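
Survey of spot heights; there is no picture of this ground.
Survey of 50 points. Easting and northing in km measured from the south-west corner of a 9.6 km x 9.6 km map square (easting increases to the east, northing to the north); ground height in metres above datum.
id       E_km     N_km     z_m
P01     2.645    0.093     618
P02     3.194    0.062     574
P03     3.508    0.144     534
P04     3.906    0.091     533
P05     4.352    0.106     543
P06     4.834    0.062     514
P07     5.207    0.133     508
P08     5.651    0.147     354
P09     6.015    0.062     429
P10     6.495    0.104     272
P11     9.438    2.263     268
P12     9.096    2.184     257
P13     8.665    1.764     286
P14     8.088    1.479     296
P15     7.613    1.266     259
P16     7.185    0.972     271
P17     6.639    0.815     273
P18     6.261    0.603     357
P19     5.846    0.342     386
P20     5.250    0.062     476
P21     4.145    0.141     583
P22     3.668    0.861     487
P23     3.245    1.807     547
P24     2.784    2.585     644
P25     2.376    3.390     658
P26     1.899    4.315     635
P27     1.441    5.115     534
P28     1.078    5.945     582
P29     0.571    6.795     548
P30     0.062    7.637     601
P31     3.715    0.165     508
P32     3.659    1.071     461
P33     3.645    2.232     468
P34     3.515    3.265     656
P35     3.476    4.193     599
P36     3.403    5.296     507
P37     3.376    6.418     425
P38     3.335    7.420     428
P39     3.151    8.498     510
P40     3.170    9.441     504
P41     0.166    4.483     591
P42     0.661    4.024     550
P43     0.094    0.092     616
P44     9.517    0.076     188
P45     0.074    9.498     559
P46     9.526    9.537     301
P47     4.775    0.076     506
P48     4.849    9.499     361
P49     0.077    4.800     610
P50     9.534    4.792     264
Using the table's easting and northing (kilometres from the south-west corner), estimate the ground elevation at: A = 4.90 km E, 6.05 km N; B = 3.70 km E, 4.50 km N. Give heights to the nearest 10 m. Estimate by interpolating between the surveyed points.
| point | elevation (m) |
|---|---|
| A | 380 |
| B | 490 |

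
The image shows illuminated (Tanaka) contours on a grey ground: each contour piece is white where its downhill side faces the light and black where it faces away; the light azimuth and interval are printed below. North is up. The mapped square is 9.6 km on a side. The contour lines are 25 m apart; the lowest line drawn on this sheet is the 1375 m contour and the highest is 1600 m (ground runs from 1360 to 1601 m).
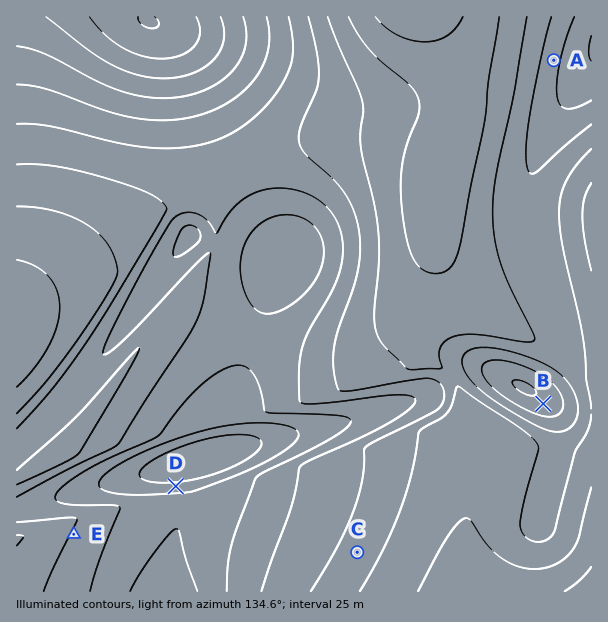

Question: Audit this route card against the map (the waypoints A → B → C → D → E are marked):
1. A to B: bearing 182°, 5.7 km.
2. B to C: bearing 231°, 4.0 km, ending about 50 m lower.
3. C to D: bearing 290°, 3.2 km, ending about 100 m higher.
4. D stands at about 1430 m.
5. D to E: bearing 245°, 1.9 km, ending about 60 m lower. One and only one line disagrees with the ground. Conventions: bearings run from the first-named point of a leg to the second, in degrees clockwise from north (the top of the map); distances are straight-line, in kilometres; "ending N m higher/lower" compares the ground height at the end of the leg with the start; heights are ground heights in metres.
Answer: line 4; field height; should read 1540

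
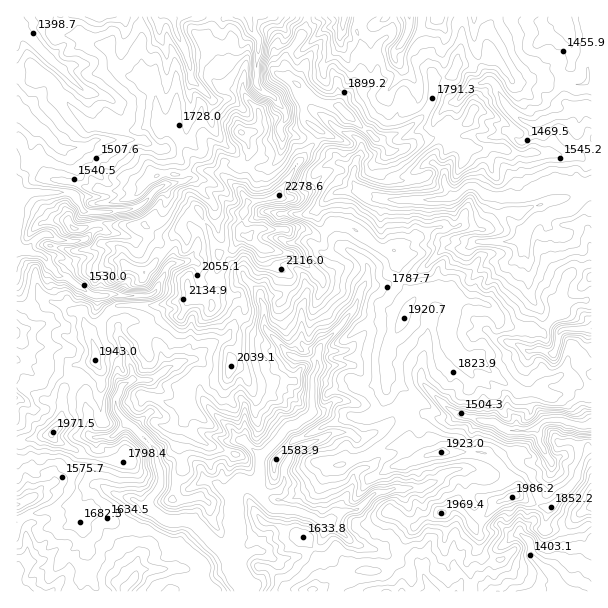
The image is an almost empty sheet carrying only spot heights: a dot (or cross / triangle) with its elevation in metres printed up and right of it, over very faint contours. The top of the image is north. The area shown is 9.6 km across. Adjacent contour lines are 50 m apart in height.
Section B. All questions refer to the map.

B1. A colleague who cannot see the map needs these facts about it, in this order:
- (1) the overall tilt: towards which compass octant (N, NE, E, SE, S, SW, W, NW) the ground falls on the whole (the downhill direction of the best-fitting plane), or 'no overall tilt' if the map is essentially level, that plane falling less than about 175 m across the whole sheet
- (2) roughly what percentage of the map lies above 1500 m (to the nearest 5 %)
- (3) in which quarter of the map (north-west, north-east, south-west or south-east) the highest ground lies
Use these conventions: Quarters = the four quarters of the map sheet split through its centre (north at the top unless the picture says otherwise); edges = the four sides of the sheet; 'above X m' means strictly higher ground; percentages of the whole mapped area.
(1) There is no overall tilt: the best-fitting plane is nearly level.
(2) Roughly 80 % of the ground is higher than 1500 m.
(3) The highest point lies in the north-west quarter of the map.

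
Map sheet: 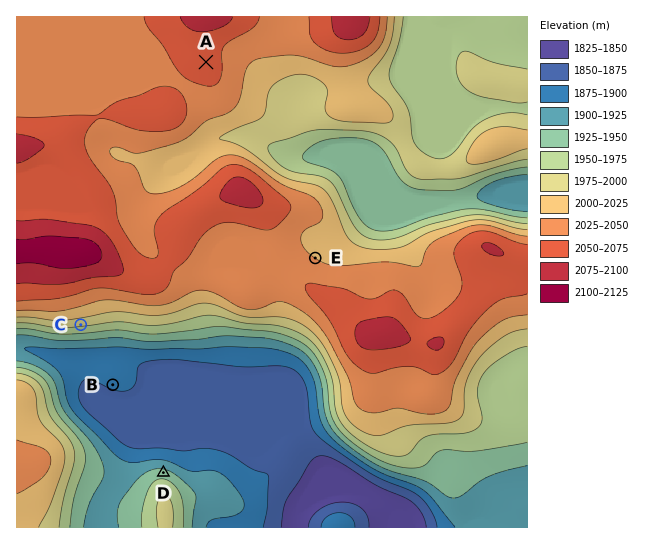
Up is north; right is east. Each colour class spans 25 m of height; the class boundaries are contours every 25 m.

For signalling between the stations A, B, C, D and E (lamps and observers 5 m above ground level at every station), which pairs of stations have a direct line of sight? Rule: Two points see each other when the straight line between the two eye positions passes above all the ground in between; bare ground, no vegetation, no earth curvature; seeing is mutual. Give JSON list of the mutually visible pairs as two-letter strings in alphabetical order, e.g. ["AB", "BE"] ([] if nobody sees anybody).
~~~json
["BC", "BD", "CD"]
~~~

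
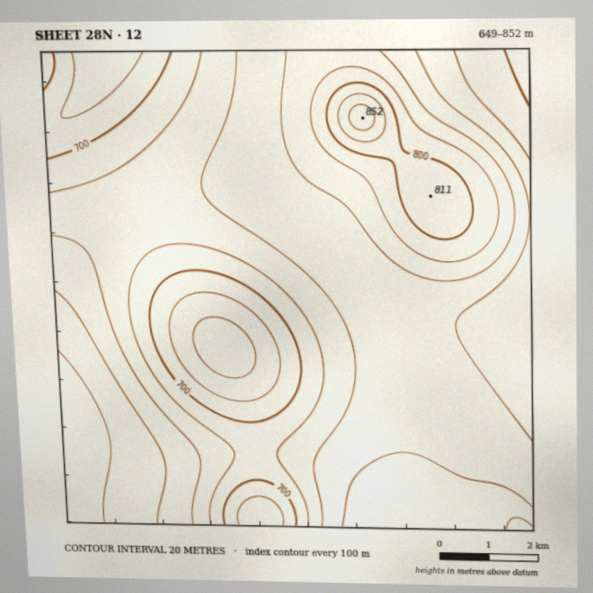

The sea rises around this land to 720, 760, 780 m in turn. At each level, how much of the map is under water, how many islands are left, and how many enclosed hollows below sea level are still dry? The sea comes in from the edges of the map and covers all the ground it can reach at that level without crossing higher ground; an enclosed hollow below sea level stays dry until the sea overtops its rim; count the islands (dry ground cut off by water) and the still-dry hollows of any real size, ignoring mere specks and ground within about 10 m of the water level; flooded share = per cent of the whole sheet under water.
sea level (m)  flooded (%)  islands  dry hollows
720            24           0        0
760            74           0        0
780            89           1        0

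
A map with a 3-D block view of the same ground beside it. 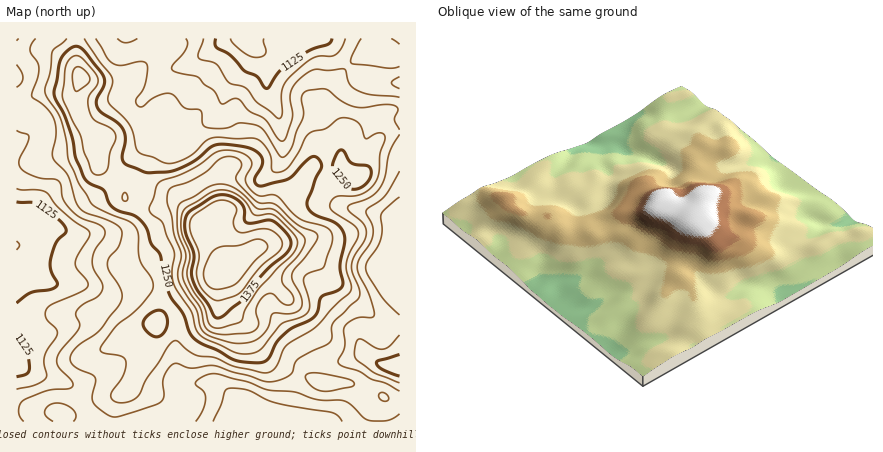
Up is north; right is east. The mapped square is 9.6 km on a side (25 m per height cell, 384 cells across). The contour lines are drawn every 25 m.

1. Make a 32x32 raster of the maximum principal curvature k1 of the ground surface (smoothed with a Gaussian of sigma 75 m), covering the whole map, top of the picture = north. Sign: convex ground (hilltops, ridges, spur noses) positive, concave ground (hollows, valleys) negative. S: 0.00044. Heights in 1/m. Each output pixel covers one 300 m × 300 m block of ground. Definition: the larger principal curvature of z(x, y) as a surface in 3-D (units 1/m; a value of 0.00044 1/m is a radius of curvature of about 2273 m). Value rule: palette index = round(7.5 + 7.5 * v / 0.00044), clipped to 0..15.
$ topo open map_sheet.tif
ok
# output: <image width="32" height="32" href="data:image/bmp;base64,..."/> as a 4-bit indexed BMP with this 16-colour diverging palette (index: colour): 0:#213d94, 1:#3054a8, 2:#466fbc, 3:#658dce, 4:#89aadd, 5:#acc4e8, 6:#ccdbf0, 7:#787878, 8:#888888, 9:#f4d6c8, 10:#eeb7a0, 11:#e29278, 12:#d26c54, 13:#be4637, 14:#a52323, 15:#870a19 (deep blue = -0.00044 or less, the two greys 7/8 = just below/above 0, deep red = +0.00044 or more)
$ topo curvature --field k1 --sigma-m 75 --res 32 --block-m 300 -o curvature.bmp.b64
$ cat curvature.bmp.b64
<image width="32" height="32" href="data:image/bmp;base64,Qk12AgAAAAAAAHYAAAAoAAAAIAAAACAAAAABAAQAAAAAAAACAAATCwAAEwsAABAAAAAAAAAAlD0hAKhUMAC8b0YAzo1lAN2qiQDoxKwA8NvMAHh4eACIiIgAyNb0AKC37gB4kuIAVGzSADdGvgAjI6UAGQqHALu8y4moeJmZh4eIiHdomZq7upqruqqpqph3iIiIiIm8qamHmqupmImYdpmIrLu8/naYiIiKqHeIeIe7u97u3cl3mqmIebp4qXmay5iYiah2eKvMuYicmJqJu8pniJpoqYiImryoe5iai6q3Z4m6ibqId4h5y5y4r/ysyXeKl3qpiJmYeJu9uHz7zLuquXeKuomru6h3iqdZ+qhp39qYnJiJmImZiIiZnfm5av2Zqut3iHh2eZh2i8/LynvIid/Id4eJmZqoh5zeyryIhXrrRXeZmZqqmJiFn6q9y6mI21Z4h4mImZipZc+pre/+qLypiJiId3iGipv9mpvM//677Jiod4l3hpp7/KqJv7eLu8uIh4isy83anv/97q+GiIiId5eLuqvcmKyI7/ptmIiZqZioiIqpuorbeLzFW7qYneupmpdr27qru9qbtnituJz/qaqqq9uIeGaM3/7Je8mbjqeJmZy7iGmHaM3MynrJm2rWiIidq7p5qYq5ish6uJt567hnzszKiJmZh4rIeriKqKrHVv+4mHiYmni5qGqomqqqypv/dnd4mIqZyHiLqah6zpzc7qh3iJmImblorKmXeIlneN/+upiJqYeJiaq5qHiJd3nvqJq5eIqomJiYyauYm6mb74Zom7qImpiIiKqLur2ruL14h4ibuYhnqoiIaaqq"/>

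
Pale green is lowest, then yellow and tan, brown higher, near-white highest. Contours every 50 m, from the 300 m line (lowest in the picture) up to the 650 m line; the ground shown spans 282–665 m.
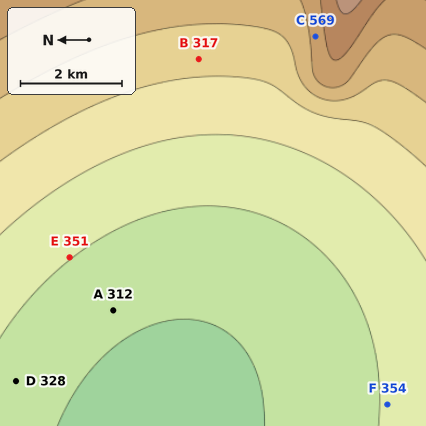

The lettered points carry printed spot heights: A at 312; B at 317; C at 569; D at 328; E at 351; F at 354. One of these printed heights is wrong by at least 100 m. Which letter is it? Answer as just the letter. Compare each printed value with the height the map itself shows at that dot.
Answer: B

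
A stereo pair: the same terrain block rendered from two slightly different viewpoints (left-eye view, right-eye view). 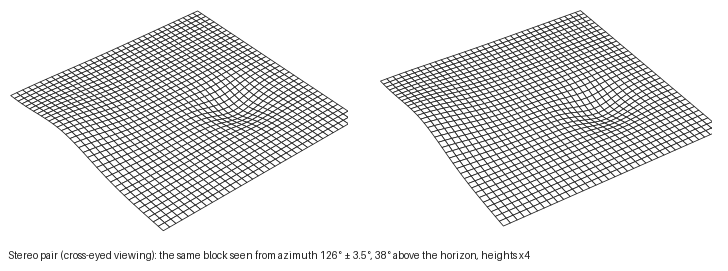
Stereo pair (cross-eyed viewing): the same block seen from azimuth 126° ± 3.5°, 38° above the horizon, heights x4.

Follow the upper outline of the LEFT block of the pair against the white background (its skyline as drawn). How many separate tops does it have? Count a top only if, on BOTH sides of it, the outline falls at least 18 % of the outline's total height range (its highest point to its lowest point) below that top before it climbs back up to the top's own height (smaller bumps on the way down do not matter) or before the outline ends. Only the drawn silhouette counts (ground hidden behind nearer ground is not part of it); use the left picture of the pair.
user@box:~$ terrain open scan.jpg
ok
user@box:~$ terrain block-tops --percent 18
2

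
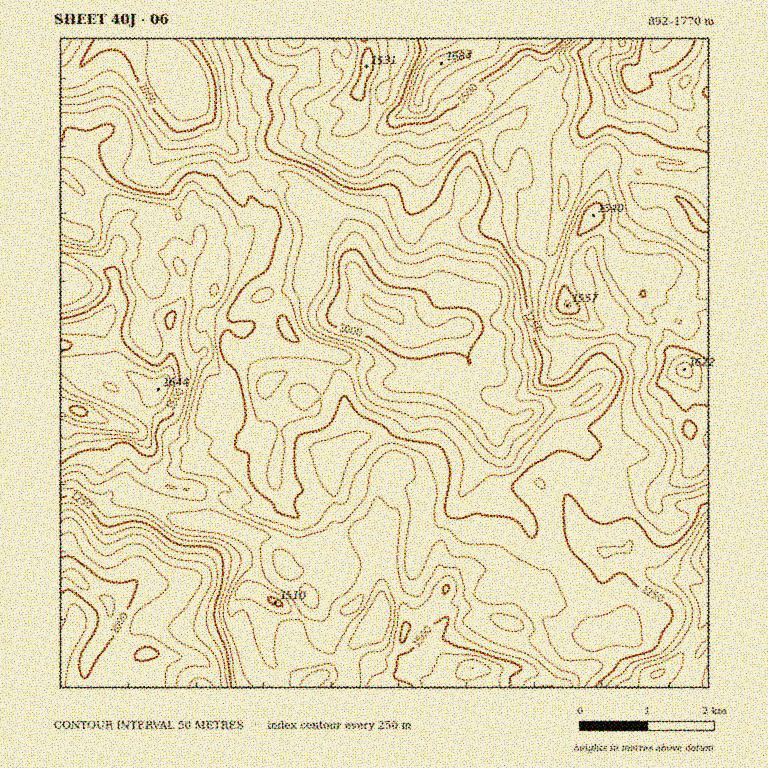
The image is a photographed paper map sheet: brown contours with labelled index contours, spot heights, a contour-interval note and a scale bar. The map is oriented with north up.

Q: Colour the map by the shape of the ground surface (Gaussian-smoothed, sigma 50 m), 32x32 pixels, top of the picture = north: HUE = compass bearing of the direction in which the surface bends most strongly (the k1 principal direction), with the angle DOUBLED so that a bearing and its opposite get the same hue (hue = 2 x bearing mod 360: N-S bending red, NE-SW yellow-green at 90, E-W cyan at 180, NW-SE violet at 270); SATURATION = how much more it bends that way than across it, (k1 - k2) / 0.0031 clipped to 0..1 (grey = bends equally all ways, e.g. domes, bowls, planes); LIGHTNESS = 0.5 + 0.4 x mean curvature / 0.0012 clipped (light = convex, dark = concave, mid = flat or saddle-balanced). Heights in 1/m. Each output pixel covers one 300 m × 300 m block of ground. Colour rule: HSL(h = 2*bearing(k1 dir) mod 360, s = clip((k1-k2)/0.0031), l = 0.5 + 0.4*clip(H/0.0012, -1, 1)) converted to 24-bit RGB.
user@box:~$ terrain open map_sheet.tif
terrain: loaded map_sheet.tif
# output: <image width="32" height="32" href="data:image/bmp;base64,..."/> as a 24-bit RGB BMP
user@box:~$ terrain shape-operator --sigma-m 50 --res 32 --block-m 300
<image width="32" height="32" href="data:image/bmp;base64,Qk02DAAAAAAAADYAAAAoAAAAIAAAACAAAAABABgAAAAAAAAMAAATCwAAEwsAAAAAAAAAAAAAWpdzZDmfXKNbk5ZzXEmPaaK0sM64VQ1o2Mtpq5OFeqKgL9PL+879W1T5JTpykt1R/Ej+au3zwXGI0VvRmenegNPloDvXjrnxZ9nv83HD0nzOWXaxKYcZCCsMs3BS2al8uINhDTpA1palY4w9SkkfcnEdUD8QMxItptZqnaCDisB+PDVvWE8RxckVKny2bXjV4FFKyUqGQsKGV97JqOjGrUXM1lW9rFNNUjM8a0cyvmhRzESP2GK6adPAADMh76up66euNpKbHGCI4IiuUE61j6bEhXPDWjqeseiMbZ9gv792JyE+lbnD5bquF1IwESwk92tZGJpg5a1zK50oa1A2TRYNtbMWL68uZDlwgY6hmYSki4Ssq77IuHu/XZ3LBHmDyNKZvrHSCxhGwJSSnZG7aoKYYk+dYjC79eq0b3Q+2VIlTf/jJXWu6FOO+J+SByksJe4LrWnkptc76VVYF0SJoNXu6ZLqjiZgU5B2YJaEeXaWlYSKpYuKiXym183KFmuXt+GmchMxWjEmM4c0lY5ai3ZmQGdzOUh7+9Dfq9L0zP/6wxOQRzNcP6Jk9KKqMgCHT/9dJR9b75enduFbLS1YbWo1mIZemoKrfIOgcIpnTXZ6p6eJgqyggJqvwamKZRVMTTgKgjgxjbh3R4BqdlVCfnEuNEEfGzAmO84v+NRxVzQofkVajnF2V3lxU4dJ9knKnvqLDRMpY8xT8penc0abdpyeeZucbYKRlmx7kKumR2ibtLGFlFxKb1MknaIneefZTDicroOiv8h2RURXZjxgtYFnc4ZQGkcsVn0i1vZUSSo/U6epW6N9clt9nYROXrJa2dV8HDBTtd9+P4hzo3KzpYKnaIiIh1mKqLl9W5l/ZThDdIlCjT1own9pn8I0QV0iJS9OnUxZ3caJQTtQRTtSwJF6n5HQaprWlfL60fP6oKz3U4jd2njidl3DqLLigFCO2s+XN0t2NM9ak1eccG9fknlvlHV1YD5pytuNUCNQl3FZaohZVjZRvqSE4My7TpZyFBMsYqNv4Lu4jFPEddL1lv3/SFH9ivLpI94sV0UTZFQnVyIoQW4zca9JrUZ/046ayqONRUiRarRFLzxooWx0boZnhk1Zg1JcyNSDTiVlqq+RhmqsX0mjquGue3HV602TLTmCesxpLKlZ0Fy2lCAXJ//vl/38LNu+R8febrLLVjSEn1ZsflFPgq9KNGBh0sBvpJRjiUZ9w7yVIVVce1yxqWevpVurjbSLtkhxSGaqjcO2eUiPaY2t4G18pygYhZgzIWJ5bNCGcs1pMVCBZe1wE64fdX4owFJeoGZVg1NJIiNLo3R3hniYsr+FJVd01KCNtWxrdbiamnWOlnCjIWxpZcTPkUbN1rKyoky1kMa1gEh3Y2eWc6qeXlCT7qbd5sPoYz2wOIhJtMYqSQonwP+iMWubQnBaYJBKgWRWsnuRKDxpo2aekrW51Ke8LnSEIJxb3e7usnzRrHqvlZGsY8jFKBpSR2GPvYJ1laF9h1pdhFJ1lZFWbmVHRzU4jpND2O621ydImElEbEzzzPj/jvaqklYrIbW2oVqwqGdQQ5iFdEXAYsq9bpimpl9n0YzSdr7NUpw4bz9gtZuKpIV8plt2FxAnOKhdunazzYOhpGK/Z2yion2ejV+DakV6l9iw3uKTzOj/zOn/kLbzpBxS4wcAjNiUJ39/MiZRydCkOZWrm0mFeGkvPGM0po1bbNRvZqCoqWuxYleuhK2GtJFpYQ41kFB0jJUkDioJqNcfMJJOrWbBuF6yolSRgceOg8Q3jTsdOcQuVjAaSBwXZic69NfkhNystkSpGy5Vv96jND1rOjFtx7nRa3G3Ybh9r9yBKkIqUksseHI1hXI4ciUyZHq0cXqtvVXi9U6wescZIGwdDS4alESTzonHynKcr6VYc92QuS5injqEVn3JsfbqKXzQ/8zS4VnID4qLgNTIkihuKWAyTXoaUz4cf7QqzYwnXTt/VpS6eXzFqX+7bY+eUnpxiFlnMyE9lm/P9dbgYoSyKjRaEzMkSr84wUjE7drxq9XkqWcCyEgamM1KXa9QJA8h+9xcSiijx/fCKwglqItjlGiqiYCztd73zuj92NP4hIndSEuYdEptomZfsnC4tl2+Mk2IpHXBrFszq9VQ03uKJD1bKaKPMaJHY8mphOt2qRMwoqv/cmXaoNpmHUgoUChd6fauIFha8FM1MEO1l4uwXWKcuvbGJZFLSEQidEssmFVQdklvbzI2f5cxN04kXzAoryxaKls2z494z8AzgVEuqOLtEjnf0H2GCeVIjlsoryyMhmIzyWfU9tXbM0K1IILH99TVgDmsvpUgGFxBVZKhlnq44siGWTkqMUoqR4NDZjYsTioik1uDw4+OZEqzK9PIPk62oE3HfqO7+dLpzP/0MiaVPho3wdJlh6Y8LIqUTtXQbGxFICYT/+pUWom/KCpfmIYy5wMo+NPfRlCjJ1UuXZ4mpTwnzoufYbOtOC17gCRKrZNZNJBIYrRZhlVZgWxRGy8wclJJYsOU1vCy2ikobx+FXWm3tdnCvXGzWYNUPnZDWkcsQc/X1PzPdC5YPSdD3aVXUmniKsQsyHOXS1idkMSXM1B/xLB9hLNgIQkqgLWhtoOAhKpfWHVcf3lXg4NMTSxhUKA4N6gu2fBptoIvXBZyodadZLGZpYW1p7LMaqHPzOn/QyP//2psmFi9LWC5l+WbvTWDSqBrs3yWX1Kro5F7P16mh7x+xThpFyVfbZ2Ts3eNy82mSleXiWijp26SKDxuudfBk9ybADNt/7aFCzdHkeOKVpOlksDFjr+sekF1MRICFioJwO17uk5LZDFmOK07vFyGvJCzTIScxHukdKqGZoHFg02Ht3uJPitkVndunK17y82gSk+CX3yxoIbPcYXQhcqK1caZABsz/8zVLuyRMdRkVX6VkIE9gW4+Vio0ldTYSlPHYsN3tKnep7TrkUjkl9d4la68UE+puFiXw+CsVhZbmGN5lUVmnlSjQX6KdK+BwJuGaZmGPJuRR1ODsmN5iq5s0bSHATFXQcW89tnVU4GoM0ttro+glkd0ZhpOmkSGQa5qf+myOatWXi0gTxpC9PLXpmVGYCVpi8p4ykxIYyyKbyg3fComuKdBMZ1MNXZXu6l3mbJ2P25qIhw0vJZGcr9/0JBiCxGYH2ZE9+iWpEpMMgoOeG0KngbbmO7uV5/FidOWcUwwYk0wNnxuSqesyruEzZuiMTq02iU3RR8NQRkPeTk4isK2x9vdhqfANlR4m658xqp6OV9UHBVEvOCpT4x1yNxiTxmOU6qowMNX5R6hpMTxTmPZV7K+VqWUrIdbjktMnmlqeKmNULKsPJaYkI9myKdTLAcYwThxz6DXh5PerqrmkcK3ebKMxHuOOEZdoKRmuIN0tGVFBz9FxNCkeU+dv9+FOkyNGsnVyLPZ053SaEWWf7rFVWS2crdXhZ24lHixuqawms20Y4SeOFJjRmpxyCWc1nGxM4Bxs4iNuWCHOXo/0oaTy4lyUx/E74Kybo8zM4Y16521HpSeG4w0aE6P1b6Uun1ZEkIbF3QUunNprV+YeDg5eV1GlllAg3SulnCtytC8uY+PYVZxYTtcT1lBRBpEwK9plGWsSZB9c7yrq6fanVbH0LVHAH+Ixk/2/8ziS4nPOqVM6YboN2TFLGdKgsBKvIp+qmnDNcN9OQ0TbEoMbKNGVqi3oDtrVV01gHpbxLdlqn9ca0NicUtxa1p3LCJTzMCccqdaO5p2kLOCVXs/eTiW+9DREDZfCiwy/9/MrziRs4uVKX8hn1Anm2unN3tavrtWa75xcZK6OgBB1fbWYL90BTMzzmnRGWskN3VNuKt3p3VicUxtYlx2ZzpjNG+De61Xt19VmIk/MGIXgzlLbrZUvhyn/OjOAipGRrHL/8zlgD/GtWiKXK1ZJn5PrT44Wu5hZ67LIg0mR83/922xu2BYwFKZAHBgepmkHGFXeKJVoGhsfmiPdjltazNzerCpkXyTd3acyp3A3NSwE2yGs8NvXm8K7PmkDwsvTFUbPP8K8ZDk5pftx53LoCqGSt2Q8P8yGC0GQMCEADMsySpd17SnpJGULdd7"/>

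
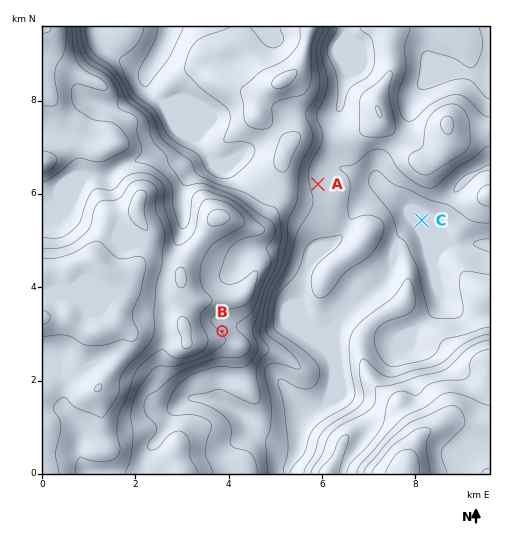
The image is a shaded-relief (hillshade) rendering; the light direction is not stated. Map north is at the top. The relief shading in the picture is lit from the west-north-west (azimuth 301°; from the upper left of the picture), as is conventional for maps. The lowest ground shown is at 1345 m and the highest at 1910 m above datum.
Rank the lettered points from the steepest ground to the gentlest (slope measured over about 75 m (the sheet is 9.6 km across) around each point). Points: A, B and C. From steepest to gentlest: B A C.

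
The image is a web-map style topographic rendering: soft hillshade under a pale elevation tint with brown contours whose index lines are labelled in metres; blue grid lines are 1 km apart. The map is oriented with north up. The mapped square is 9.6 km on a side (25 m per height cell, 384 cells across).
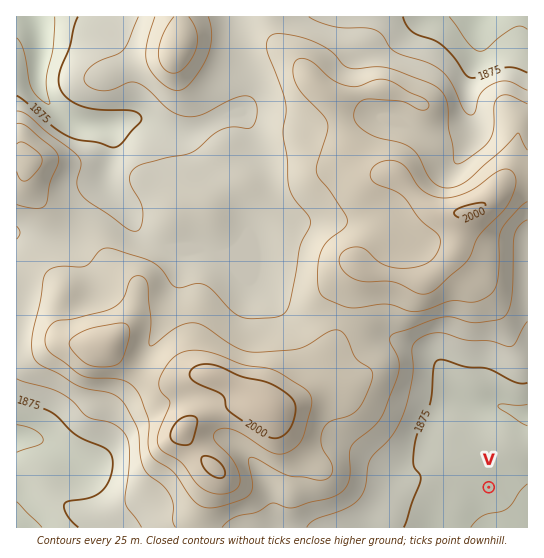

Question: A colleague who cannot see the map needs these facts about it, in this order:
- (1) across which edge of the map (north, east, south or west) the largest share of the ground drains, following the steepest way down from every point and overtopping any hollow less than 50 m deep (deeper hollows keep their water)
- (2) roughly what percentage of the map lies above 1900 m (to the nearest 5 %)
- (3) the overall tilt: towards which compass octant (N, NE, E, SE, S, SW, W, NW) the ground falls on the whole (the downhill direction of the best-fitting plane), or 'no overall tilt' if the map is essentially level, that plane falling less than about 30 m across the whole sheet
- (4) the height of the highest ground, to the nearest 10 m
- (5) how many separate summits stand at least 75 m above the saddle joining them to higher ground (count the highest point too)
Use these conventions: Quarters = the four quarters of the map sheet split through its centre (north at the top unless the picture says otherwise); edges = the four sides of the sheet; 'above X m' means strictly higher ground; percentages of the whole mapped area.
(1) The largest share of the runoff leaves by the northern edge.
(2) About 70 % of the map lies above 1900 m.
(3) There is no overall tilt: the best-fitting plane is nearly level.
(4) The highest point reaches roughly 2020 m.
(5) Counting only tops that stand 75 m proud, the map has 1 summit.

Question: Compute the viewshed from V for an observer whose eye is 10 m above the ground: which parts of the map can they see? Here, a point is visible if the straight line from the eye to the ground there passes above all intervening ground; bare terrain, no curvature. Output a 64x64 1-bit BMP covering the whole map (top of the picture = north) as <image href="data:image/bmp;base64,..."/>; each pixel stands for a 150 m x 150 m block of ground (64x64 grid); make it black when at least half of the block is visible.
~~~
<image width="64" height="64" href="data:image/bmp;base64,Qk0+AgAAAAAAAD4AAAAoAAAAQAAAAEAAAAABAAEAAAAAAAACAAATCwAAEwsAAAIAAAAAAAAA////AAAAAAAAAAAAHAH//wAAAAAY4f//AAAAAAH///8AAAAAAf///wAAAAAB////AAAAAAH///8AAAAAAf///wAAAAAB/9//AAAAAAH/x/8AAAAAf//H/wAAAAB//+f4AAAAAH//58AAAAAAf//zAAAAAAB+f/AAAAAAAHw/8AAAAAAAfD/wAAAAAAA4H/AAAAAAAAAP+AAAAAAAAA/47wAAAAAAB///AAAAAAAD//8AAAAAAAH//gAAAAAAAP/+AAAAAAAB//4AAAAAAAP//gAAAAAAB//+AAAAAAAP//4AAAAAAB///AAAAAAAP//4AAAAAAA///AAAAAAAH+PAAAAAAAAOAcAAAAAAAAAA4AAAAAAAAABgAAAAAAAAAAAAAAAAAAAAAAAAAAAAAAAAAAAAAAAAACAAAAAAAAAAeAAAAAAAAAAcAAAAAAAAAAMAAAAAAAAAAcAAAAAAAAAAQAAAAAAAAAAAAAAAAAAAAAAAAAAAAAAAAAAAAAAAAAAAAAAAAAAAAAAAAAAAAAAAAAAAAAAAAAAAAAAAAAAAAAAAAAAAAAAAAAAAAAAAAAAAAAAAAAAAAAAAAAAAAAAAAAAAAAAAAAAAAAAAAAAAAAAAAAAAAAAAAAAAAAAAAAAAAAAAAAAAAAAAAAAAAAAAAAAAAAAAAAAAAAAAAAAAAAAAAAAAAAAAA=="/>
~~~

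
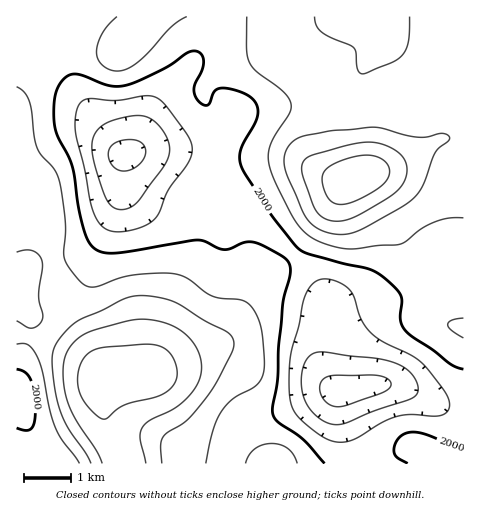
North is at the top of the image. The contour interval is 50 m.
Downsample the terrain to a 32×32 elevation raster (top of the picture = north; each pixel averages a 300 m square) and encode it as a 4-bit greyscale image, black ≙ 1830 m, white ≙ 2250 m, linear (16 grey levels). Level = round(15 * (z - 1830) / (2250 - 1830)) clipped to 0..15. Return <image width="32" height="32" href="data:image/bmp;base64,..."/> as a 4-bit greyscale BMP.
<image width="32" height="32" href="data:image/bmp;base64,Qk12AgAAAAAAAHYAAAAoAAAAIAAAACAAAAABAAQAAAAAAAACAAATCwAAEwsAABAAAAAAAAAAAAAAABEREQAiIiIAMzMzAERERABVVVUAZmZmAHd3dwCIiIgAmZmZAKqqqgC7u7sAzMzMAN3d3QDu7u4A////AGZ3is3LqYiIiJh2ZVZmZ3dmeKzdy6mYh3iHZVRVZmZmZnm83cuqmId3dlQzRFZmVWaKzd3Mu6mHd2VCIiNEREVWi97t3dy6iHdkMRARIjNFV5ze7u7typiIZCEAABEjRWec3u7u7cupmGQhERESNFZ4m97u7u3LqZh0MiIiM0VniJvN3d3cy6qYdTMzNEVmd4iau8zMzLqpmHVDNERWZ4iIiZqru7upmYh1Q0RFVneIiIiZmqqqmIiHdkRERVZnd3iIiImZmYh3d3ZURFVmZmZ4iId4iIiHd3d2VVVWZ3dmiIh3d3d3d2Z3ZmZmd3d3d4iIdmZmZmZmZmZniIiIh3eIiHVUVVZmZmZmiaqZiIh3mZhlQzRVZmZmZ5vMupmIiJmYZDIzRWZmZnis3dy6mYiJh2QiI0VWZmZ5vO7ty6mYiIdTIRI0VmZnir3u/ty5mYiHUxARI0VmZ5q83u7cupmIdkIQASNFZmeKu7zMy6qpiHVDIREjVWZniaqqqqqqqohlQzIiNFZmZniZmZmZmZmHZUREM0VmZmZ4iZmJmZmZh2VVVVVVZmZneImYiJmZmXd2ZndmZmZmeIiZmIiJmZl3dneIh2ZmZ4iZmZiIiJmZd2Z4iYh2ZneImZmIiHiJmXZmd4mYh3d3iJmIiIh4iZlmZneIiIiIiIiZiHd3d4mZ"/>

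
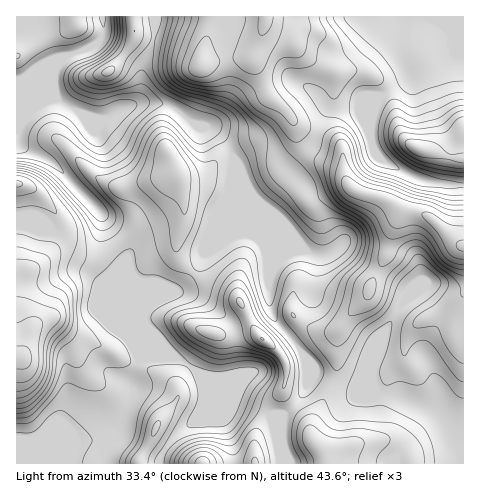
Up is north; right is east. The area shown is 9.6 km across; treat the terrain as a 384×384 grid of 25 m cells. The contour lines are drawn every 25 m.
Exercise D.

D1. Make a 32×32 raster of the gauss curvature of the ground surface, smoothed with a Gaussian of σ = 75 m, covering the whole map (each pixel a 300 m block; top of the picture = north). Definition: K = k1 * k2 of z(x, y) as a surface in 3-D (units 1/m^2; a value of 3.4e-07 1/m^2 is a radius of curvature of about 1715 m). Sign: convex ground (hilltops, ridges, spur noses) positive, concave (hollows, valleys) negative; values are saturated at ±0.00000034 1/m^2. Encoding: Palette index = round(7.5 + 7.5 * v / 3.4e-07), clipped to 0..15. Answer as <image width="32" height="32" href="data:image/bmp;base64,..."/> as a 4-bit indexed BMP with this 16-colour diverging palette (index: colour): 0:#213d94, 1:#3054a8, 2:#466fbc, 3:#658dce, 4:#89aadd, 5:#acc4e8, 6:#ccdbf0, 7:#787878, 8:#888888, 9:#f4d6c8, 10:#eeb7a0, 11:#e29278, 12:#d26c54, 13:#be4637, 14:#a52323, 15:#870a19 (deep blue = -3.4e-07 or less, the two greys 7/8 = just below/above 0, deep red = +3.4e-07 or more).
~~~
<image width="32" height="32" href="data:image/bmp;base64,Qk12AgAAAAAAAHYAAAAoAAAAIAAAACAAAAABAAQAAAAAAAACAAATCwAAEwsAABAAAAAAAAAAlD0hAKhUMAC8b0YAzo1lAN2qiQDoxKwA8NvMAHh4eACIiIgAyNb0AKC37gB4kuIAVGzSADdGvgAjI6UAGQqHAIiHeHTGVv9Rm2iGh3iHh3d3eId4hWNYVJh2uHeHd4d4Znh3iIqXhpqGdriIh4iHd2aId3dol4eJdXZ3iHh3d4eXaHd3d2h3iHd0ZniHeIiHmmd3iIh6d3dneZh4h3h3h5xmd4d3d2dnn2dpV3d3h3iaiYeId3dmeJ8KaHeHeIh4hXl3d3h2eKUfVXh3iId4iHdWN4d3aNuVbGV3iHiHh3h4nnl4d0mnVxZrd3ZnZph3d4iIiHd3eG3KiImHi3d3eHd4V4d4iYd7iYeHd5p5ioSIeHh3d3dndlhplmeFWJuBiXd3eId4eHd3dniJdZiHq3h3dneHd4iHd3d2e7VGp4t4eIVmeIiHd3eId37leGZneHmYtniIh4h4iIhYZIhpZ3doepV4d4iHd4eXOXZ3ameoh4eqaId3d3eHdn+Gp5d4+1V2V2iJh3d4h4eJSHWHZjJnh4d3d3V3iId1dH+ViHmFhmmYiOmHdnd3aI+ITPl3eaiKh3i4mod4iHZrVmqHWHeXd3d3Znm4Z3iHZHd3mHt3ZnZqlxd4h4p3eHeHV5d3d3VmaHhWd1Z3eHh3l1eHd2d0y/hVWvt3dnmIiHh4h3eYc1fVdWrKZpiIdoh4d4eIh3duoHZ4h3eHd4h3d3eIiHdopfO1eId4d3eHd4h3d3eIiKiIeJd2eIiHd4mHiHd3"/>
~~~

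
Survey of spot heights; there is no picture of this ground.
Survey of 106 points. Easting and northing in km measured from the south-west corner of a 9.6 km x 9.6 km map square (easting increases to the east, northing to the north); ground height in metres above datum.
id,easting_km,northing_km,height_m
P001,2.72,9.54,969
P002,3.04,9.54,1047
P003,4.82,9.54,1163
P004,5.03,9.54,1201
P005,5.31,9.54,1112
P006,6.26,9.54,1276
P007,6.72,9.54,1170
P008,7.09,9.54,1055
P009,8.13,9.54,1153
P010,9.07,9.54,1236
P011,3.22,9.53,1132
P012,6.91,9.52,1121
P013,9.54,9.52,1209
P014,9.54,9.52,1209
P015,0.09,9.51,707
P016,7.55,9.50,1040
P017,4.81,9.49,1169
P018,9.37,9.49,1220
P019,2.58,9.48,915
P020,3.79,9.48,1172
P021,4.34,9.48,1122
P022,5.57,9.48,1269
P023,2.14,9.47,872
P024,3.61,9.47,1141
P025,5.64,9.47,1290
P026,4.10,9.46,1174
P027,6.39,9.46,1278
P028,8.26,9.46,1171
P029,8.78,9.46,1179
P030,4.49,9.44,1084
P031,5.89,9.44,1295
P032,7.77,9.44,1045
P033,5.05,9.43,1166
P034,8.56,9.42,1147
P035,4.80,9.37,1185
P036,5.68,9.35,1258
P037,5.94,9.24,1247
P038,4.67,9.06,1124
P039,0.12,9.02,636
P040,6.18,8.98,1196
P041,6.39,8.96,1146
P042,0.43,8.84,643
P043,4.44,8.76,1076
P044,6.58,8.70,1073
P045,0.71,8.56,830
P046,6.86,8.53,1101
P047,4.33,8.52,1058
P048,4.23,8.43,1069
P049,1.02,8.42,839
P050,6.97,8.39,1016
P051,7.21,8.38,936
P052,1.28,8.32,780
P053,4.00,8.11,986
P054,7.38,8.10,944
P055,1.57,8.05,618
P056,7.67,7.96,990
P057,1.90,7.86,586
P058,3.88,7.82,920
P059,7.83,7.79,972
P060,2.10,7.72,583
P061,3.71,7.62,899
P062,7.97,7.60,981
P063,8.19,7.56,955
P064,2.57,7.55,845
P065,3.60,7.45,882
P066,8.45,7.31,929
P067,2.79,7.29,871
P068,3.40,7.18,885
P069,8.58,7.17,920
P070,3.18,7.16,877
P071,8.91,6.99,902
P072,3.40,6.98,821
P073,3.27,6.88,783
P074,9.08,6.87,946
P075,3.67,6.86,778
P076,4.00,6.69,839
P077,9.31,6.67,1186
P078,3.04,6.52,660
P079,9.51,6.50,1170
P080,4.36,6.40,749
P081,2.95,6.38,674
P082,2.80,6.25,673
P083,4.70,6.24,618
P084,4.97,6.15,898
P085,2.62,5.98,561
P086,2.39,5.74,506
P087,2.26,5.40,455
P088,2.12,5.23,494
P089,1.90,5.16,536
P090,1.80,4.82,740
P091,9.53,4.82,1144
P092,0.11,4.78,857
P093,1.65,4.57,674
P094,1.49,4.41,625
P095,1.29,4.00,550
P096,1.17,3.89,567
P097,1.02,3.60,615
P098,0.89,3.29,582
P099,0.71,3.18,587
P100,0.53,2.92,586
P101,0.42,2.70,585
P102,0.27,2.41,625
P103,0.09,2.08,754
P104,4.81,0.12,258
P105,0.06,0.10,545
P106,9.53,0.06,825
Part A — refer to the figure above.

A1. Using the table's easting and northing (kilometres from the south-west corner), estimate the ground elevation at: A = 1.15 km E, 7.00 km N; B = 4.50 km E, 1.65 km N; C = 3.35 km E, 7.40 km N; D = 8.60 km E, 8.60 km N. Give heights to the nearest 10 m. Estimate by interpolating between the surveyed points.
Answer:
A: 590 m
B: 390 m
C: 890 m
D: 1110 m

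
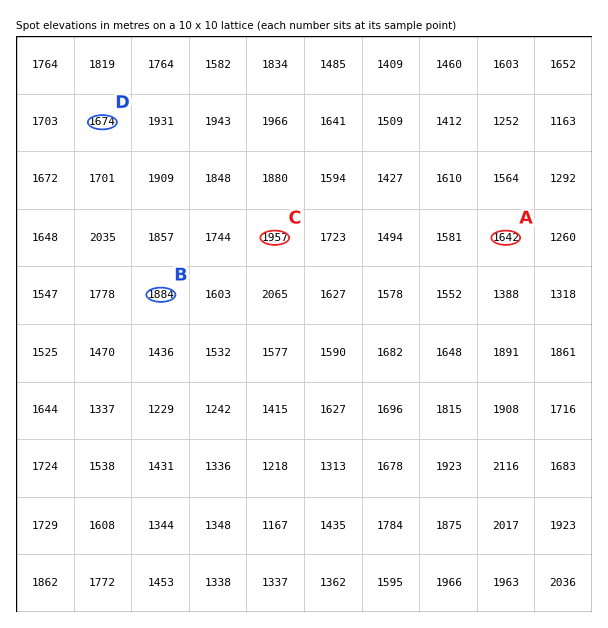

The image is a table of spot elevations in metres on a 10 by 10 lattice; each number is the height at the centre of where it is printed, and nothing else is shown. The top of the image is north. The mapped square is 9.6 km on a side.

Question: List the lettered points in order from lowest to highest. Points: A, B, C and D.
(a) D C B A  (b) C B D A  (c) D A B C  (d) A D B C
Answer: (d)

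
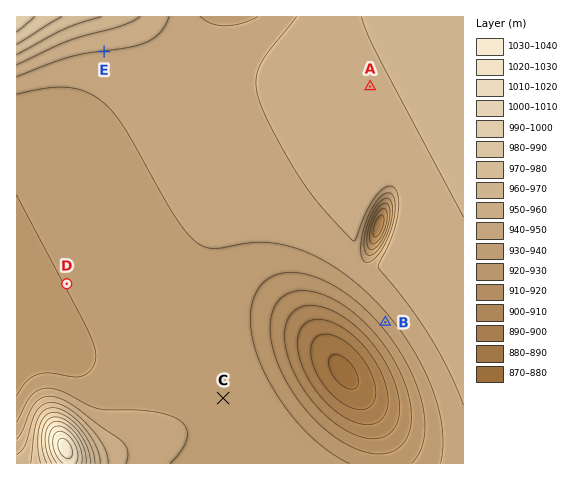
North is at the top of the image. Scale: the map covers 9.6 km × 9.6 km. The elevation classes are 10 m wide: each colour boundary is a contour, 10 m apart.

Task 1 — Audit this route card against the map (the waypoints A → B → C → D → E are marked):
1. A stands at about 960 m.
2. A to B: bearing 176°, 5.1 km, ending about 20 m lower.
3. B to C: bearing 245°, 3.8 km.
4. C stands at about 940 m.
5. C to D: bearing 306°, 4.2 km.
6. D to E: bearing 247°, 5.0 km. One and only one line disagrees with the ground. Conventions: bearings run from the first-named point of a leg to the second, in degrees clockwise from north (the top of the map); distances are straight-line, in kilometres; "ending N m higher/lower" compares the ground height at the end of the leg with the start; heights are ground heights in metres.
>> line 6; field bearing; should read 9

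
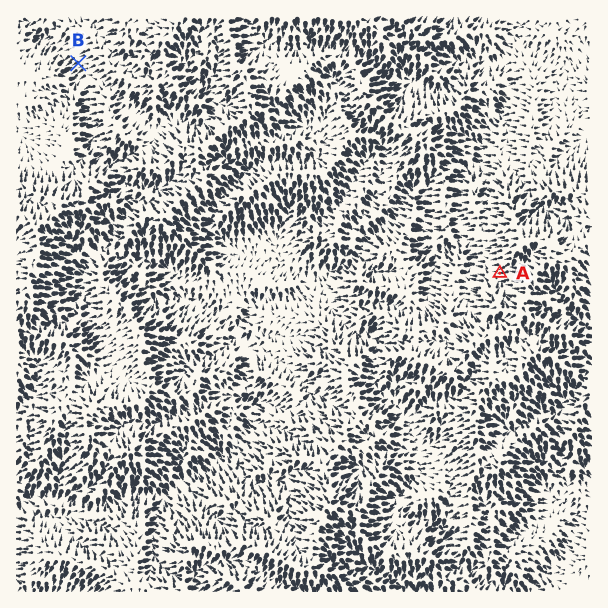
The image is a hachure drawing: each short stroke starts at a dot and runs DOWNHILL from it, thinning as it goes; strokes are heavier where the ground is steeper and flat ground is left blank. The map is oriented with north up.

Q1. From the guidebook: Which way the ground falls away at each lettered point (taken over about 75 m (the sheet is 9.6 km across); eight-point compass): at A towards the W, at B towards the SW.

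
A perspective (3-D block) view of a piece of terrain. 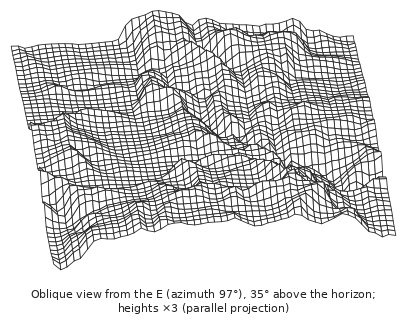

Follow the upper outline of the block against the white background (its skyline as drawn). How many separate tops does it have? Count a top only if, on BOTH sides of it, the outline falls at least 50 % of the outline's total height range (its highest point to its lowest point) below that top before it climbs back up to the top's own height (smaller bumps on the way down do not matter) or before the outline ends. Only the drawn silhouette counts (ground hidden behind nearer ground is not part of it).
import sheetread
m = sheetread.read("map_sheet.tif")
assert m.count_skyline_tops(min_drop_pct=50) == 0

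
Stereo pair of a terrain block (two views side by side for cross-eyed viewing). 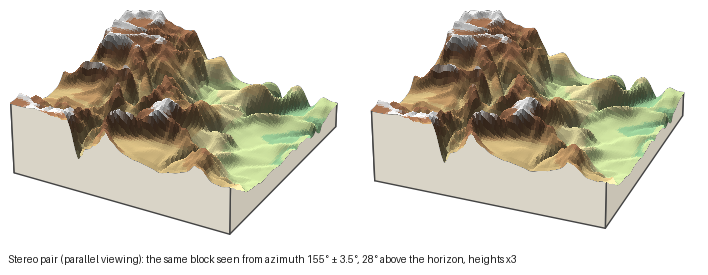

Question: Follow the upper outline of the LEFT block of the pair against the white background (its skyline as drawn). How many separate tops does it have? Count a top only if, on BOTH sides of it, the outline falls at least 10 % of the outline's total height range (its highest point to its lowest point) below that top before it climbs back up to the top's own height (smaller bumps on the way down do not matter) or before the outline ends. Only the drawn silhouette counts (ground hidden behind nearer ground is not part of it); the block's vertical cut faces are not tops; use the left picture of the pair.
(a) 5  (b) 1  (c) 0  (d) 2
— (d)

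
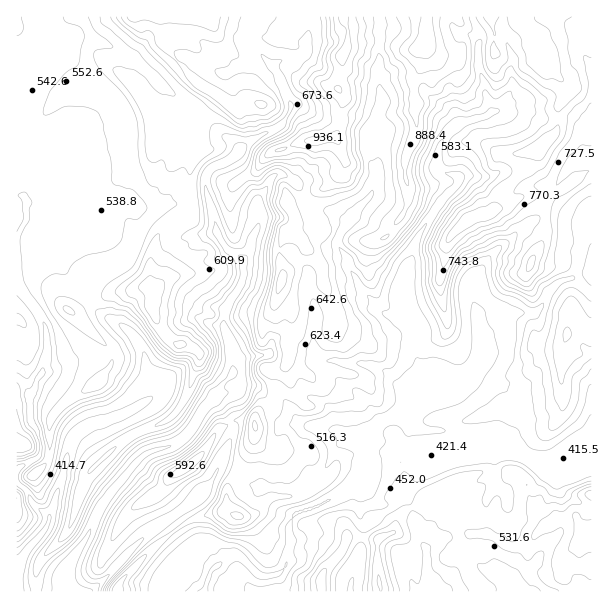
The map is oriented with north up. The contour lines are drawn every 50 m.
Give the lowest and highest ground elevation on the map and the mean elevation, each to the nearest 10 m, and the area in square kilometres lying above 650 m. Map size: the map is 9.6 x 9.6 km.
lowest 150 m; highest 1040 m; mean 580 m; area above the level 28.8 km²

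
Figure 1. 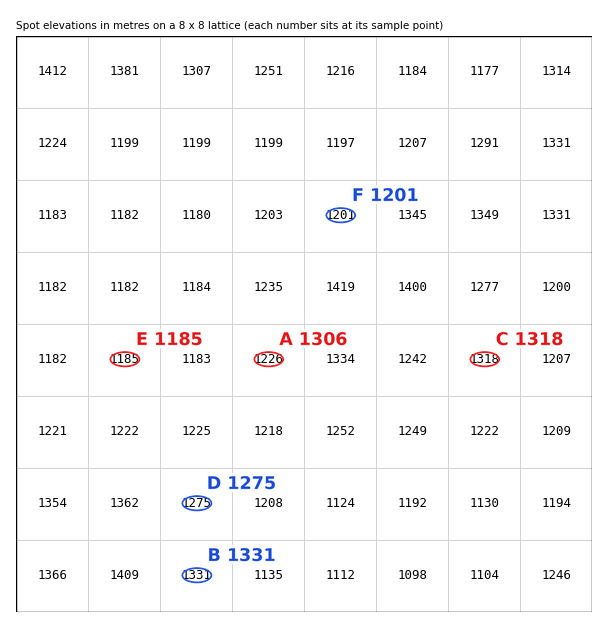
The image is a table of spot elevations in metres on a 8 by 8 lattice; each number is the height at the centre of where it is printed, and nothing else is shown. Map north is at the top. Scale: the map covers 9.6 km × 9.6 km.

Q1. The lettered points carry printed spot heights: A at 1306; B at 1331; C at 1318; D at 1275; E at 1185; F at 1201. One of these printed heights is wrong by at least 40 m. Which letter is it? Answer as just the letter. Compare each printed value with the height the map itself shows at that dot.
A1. A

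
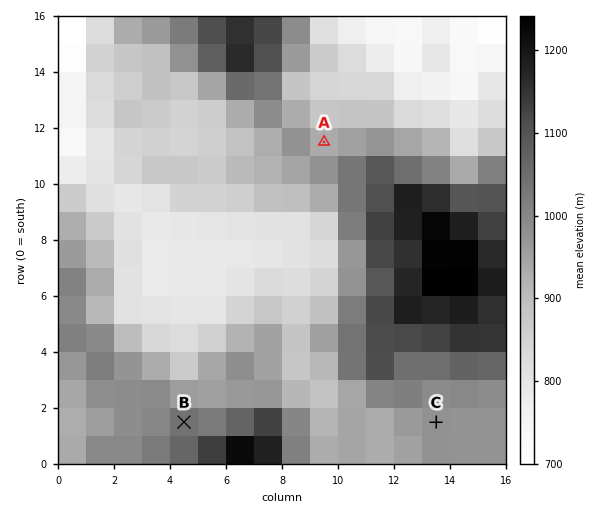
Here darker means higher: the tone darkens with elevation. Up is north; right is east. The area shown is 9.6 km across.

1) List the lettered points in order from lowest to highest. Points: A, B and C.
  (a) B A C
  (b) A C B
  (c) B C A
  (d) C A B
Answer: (b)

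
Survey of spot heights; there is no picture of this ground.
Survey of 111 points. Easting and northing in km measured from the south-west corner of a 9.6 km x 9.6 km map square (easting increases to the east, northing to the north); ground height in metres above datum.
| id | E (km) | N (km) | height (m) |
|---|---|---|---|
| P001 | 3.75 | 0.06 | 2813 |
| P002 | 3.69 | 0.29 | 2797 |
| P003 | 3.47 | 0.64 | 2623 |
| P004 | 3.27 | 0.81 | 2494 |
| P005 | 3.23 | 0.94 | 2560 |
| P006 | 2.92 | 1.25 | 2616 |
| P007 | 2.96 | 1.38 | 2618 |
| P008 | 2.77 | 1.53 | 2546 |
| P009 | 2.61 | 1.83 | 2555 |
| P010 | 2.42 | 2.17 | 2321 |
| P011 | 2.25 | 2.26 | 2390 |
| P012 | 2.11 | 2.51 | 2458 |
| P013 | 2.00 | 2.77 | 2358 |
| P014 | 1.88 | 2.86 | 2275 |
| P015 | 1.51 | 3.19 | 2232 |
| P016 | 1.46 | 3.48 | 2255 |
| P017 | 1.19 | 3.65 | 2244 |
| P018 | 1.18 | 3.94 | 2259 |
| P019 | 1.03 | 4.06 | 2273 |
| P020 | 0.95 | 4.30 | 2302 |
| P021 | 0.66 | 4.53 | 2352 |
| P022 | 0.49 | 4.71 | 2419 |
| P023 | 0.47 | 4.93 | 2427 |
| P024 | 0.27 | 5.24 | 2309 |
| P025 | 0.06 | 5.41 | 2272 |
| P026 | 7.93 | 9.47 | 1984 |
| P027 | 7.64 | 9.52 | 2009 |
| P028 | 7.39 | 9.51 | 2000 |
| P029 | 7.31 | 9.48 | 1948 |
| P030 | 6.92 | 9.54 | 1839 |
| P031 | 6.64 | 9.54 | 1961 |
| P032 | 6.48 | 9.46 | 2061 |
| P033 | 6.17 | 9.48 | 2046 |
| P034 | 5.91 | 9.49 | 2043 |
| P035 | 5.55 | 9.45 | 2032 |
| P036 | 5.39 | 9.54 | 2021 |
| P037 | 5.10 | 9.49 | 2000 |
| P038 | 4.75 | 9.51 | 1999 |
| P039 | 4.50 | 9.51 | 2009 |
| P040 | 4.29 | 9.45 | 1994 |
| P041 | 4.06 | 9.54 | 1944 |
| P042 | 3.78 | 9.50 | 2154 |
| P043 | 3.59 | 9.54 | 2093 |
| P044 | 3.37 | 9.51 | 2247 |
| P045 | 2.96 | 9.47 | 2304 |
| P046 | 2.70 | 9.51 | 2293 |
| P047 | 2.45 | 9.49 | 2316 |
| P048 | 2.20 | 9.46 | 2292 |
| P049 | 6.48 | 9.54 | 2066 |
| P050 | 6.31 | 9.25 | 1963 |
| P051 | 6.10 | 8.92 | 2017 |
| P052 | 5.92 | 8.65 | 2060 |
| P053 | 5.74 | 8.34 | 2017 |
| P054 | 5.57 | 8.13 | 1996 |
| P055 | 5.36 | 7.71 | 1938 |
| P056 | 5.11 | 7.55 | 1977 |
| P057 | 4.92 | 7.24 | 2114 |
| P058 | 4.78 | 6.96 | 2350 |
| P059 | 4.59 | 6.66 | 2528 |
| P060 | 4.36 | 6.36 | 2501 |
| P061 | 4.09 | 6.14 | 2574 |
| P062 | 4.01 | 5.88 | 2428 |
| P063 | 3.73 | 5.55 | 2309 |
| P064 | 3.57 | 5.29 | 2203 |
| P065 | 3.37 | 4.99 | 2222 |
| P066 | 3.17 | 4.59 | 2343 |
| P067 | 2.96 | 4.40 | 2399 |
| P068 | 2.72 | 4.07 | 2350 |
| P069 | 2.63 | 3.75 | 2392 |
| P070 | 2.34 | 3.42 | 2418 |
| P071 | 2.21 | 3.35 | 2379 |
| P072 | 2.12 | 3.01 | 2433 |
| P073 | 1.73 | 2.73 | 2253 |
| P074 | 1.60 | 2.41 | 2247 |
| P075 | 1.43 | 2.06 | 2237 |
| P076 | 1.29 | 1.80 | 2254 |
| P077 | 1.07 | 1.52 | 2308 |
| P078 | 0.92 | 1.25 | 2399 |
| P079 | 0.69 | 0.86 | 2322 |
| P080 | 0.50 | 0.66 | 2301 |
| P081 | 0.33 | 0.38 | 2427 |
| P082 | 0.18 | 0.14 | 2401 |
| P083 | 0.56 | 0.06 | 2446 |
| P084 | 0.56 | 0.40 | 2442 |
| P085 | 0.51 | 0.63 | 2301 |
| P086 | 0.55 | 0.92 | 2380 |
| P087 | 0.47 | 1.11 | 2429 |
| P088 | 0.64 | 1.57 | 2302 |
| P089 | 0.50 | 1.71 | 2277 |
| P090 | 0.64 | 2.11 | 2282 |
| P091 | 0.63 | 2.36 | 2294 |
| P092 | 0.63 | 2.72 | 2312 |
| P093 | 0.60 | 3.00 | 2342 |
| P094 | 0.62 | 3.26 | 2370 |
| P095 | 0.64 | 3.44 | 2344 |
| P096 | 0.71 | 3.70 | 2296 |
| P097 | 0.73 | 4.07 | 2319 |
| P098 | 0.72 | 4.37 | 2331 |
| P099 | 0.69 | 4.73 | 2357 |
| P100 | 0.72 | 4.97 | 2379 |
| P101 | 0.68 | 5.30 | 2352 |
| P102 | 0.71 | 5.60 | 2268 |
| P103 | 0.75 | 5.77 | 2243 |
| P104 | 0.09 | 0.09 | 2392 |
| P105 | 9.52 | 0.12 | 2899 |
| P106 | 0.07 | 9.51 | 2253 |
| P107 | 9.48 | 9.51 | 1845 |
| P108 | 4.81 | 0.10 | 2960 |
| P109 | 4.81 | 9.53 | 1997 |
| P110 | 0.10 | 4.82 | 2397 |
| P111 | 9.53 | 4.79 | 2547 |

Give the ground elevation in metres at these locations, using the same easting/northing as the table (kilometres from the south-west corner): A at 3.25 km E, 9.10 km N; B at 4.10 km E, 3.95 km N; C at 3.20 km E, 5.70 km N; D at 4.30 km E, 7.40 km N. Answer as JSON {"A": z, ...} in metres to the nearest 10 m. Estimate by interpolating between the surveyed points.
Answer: {"A": 2270, "B": 2490, "C": 2250, "D": 2410}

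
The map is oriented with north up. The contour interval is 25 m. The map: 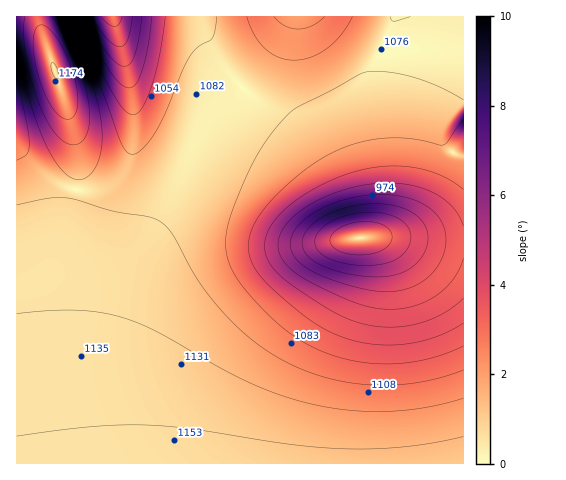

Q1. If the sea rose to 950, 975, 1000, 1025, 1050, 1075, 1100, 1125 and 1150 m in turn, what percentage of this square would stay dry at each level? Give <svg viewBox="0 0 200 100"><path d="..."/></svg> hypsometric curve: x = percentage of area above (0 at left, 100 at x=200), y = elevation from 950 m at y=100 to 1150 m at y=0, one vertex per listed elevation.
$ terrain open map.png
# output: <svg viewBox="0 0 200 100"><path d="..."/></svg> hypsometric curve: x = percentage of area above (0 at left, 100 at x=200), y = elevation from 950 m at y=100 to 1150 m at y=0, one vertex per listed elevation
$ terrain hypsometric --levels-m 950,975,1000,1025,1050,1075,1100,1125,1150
<svg viewBox="0 0 200 100"><path d="M193 100l-5-12-8-13-9-13-12-12-27-12-47-13-35-13-35-12"/></svg>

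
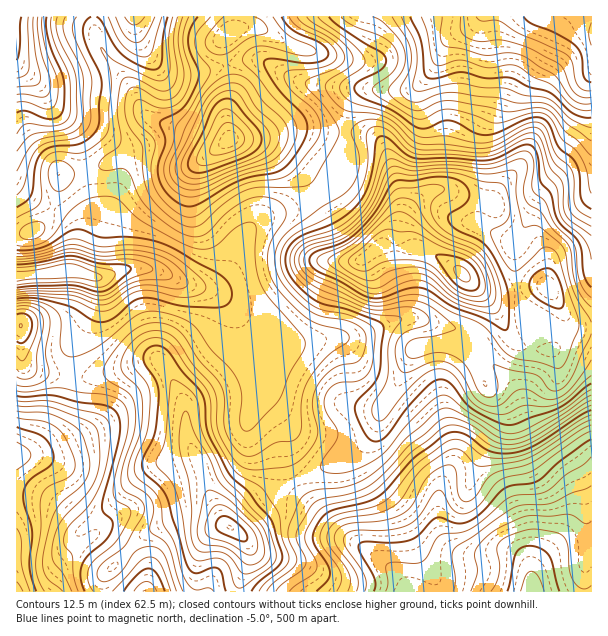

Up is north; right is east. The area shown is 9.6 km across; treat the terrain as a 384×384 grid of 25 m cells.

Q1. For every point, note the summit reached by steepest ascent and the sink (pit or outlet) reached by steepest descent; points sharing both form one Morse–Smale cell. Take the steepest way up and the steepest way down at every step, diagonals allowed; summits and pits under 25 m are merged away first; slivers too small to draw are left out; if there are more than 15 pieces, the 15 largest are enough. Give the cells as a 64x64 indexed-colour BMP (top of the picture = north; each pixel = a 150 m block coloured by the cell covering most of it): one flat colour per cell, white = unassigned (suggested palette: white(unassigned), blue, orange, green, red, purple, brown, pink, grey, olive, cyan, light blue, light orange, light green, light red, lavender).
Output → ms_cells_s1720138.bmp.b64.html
<image width="64" height="64" href="data:image/bmp;base64,Qk12CAAAAAAAAHYAAAAoAAAAQAAAAEAAAAABAAQAAAAAAAAIAAATCwAAEwsAABAAAAAAAAAA////ALR3HwAOf/8ALKAsACgn1gC9Z5QAS1aMAMJ34wB/f38AIr28AM++FwDox64AeLv/AIrfmACWmP8A1bDFAAAAAAAAAAAP//+ZmZmZmZmZmZmZmZERERERERERERERAAAAAAAAAA///5mZmZmZmZmZmZmZkRERERERERERERFEQAAAAAAA////mZmZmZmZmZmZmZkREREREREREREREUREQAAAAAD///+ZmZmZmZmZmZmZkRERERERERERERERREREAAAAD////5mZmZmZmZmZmZERERERERERERERERFEREREAABP////+ZmZmZmZmZmZEREREREREREREREREURERERARERP////mZmZmZmZmRERERERERERERERERERRERERERERERP//9FmZmZmZmRERERERERERERERERERFEREREREREREREREVZmZmZmREREREREREREREREREREUREREREREREREREVVWZmZmRERERERERERERERERERERRERERERERERERERVVVWZmRERERERERERERERERERERFERERERERERERERVVVVVWREREREREREREREREREREREURERERERERERERFVVVVVVERERERERERERERERERERERREREREREREREREVVVVVVMzERERERERERERERERERERFEREREREREREREVVVVVVUzMzEREREREREREREREREREQRERERERERERERVVVVVVTMzMzERERERERERERERERERAARERERERERERVVVVVVVMzMzMzEREREREREREREREREABERERERERERFVVVVVVUzMzMzMxEREREREREREREREQAAREREREREREVVVVVVVTMzMzMzERERERERERERERERAAAERERERERERVVVVVVTMzMzMzMREREREREREREREREAAARERERERERFVVVVVTMzMzMzMzEREREREREREREREQAABERERERERFVVVVVTMzMzMzMzMRERERERERERERERAAAAREREREREVVVVVVMzMzMzMzMzEREREREREREREREAAABEREREREVVVVVVUzMzMzMzMzMxEREREREREREREQDd3VVVVERERVVVVVVTMzMzMzMzMzERERERERERERERDd3dVVVVVURVVVVVVVMzMzMzMzMzMREREREREREREREN3d1VVVVVVVVVVVVVMzMzMzMzMzMzEREREREREREREQ3d3VVVVVVVVVVVVVUzMzMzMzMzMzMzMTERERERERERDd3d1VVVVVVVVVVVVTMzMzMzMzMzMzMzMRERERERERHd3d3dVVVVVVVVVVVTMzMzMzMzMzMzMzMzERERERERIt3d3d1VVVVVVVVVVVMzMzMzMzMzMzMzMzMRERERERIi3d3d3dVVVVVVVVVVMzMzMzMzMzMzMzMzMxEREREREiLd3d3d1VVVVVVVVVMzMzMzMzMzMzMzMzMzMREREREiIt3d3d3VVVVVVVVVMzMzMzMzMzMzMzMzMzMxEREREiIi3d3d3dVVVVVVZmZjMzMzMzMzMzMzMzMzMxERERESIiLu7t3WZmVVVWZmZmYzMzMzMzMzMzMzMzMxERERERIiIu7u7uZmZmZmZmZmZjMzMzMzMzMzMzMzMxEREREREiIi7u7u5mZmZmZmZmZmYzMzMzMzO7MzMzMRERERERESIiLu7u7mZmZmZmZmZmZjMzMzMzO7u7IhERERERERESIiIu7u7u5mZmZmZmZmZmMzMzMzM7u7uyERERERERESIiIizM7u7mZmZmZmZmZmZjMzMzM7u7u7IREREREREiIiIiLMzu7u5mZmZmZmZmZmYzMzMzu7u7uxEREREREiIiIiIszM7u7mZmZmZmZmZmZmZjMzu7u7u7IREREREiIiIiIizMzu7uZmZmZmZmZmZmZmZmO7u7u7siEREREiIiIiIiLMzM7uZmZmZmZmZmZmZmZmYLu7u7uyIhEiIiIiIiIiIszMzu5mZmZmZmZmZmZmZmYAC7u7uyIiIiIiIiIiIiIizMzM7mZmZmZmZmZmZmZmZgALu7u7IiIiIiIiIiIiIiLMzMzMiGZmZmZmZmZmZmYAAAC7u7siIiIiIiIiIiIiIszMzMiIiIZoiIiGZmZmYAAAALu7siIiIiIiIiIiIiIizMzMyIiIiIiIiIhmZmYAAAAAC7uyIiIiIiIiIiIiIiLMzMzIiIiIiIiIqqp3cAAAAAALuyIiIiIiIiIiIiIiIszMzIiIiIiIiKqqqnd3d3d3d3IiIiIiIiIiIiIiIiIizMzIiIiIiIqqqqqnd3d3d3d3ciIiIiIiIiIiIiIiIiLMzIiIiIiIqqqqqqd3d3d3d3dyIiIiIiIiIiIiIiIiIszMiIiIiIiqqqqqqnd3d3d3d3IiIiIiIiIiIiIiIiIizMiIiIiIiqqqqqqqd3d3d3d3dyIiIiIiIiIiIiIiIiLMiIiIiIiqqqqqqqp3d3d3d3d3d3d3ciIiIiIiIiIiIsiIiIiIiKqqqqqqqnd3d3d3d3d3d3d3IiIiIiIiIiIiiIiIiIiKqqqqqqqnd3d3d3d3d3d3d3dyIiIiIiIiIiKIiIiIiKqqqqqqqqd3d3d3d3d3d3d3d3IiIiIiIiIiIoiIiIiIqqqqqqqqp3d3d3d3d3d3d3d3dyIiIiIiIiIiiIiIiIqqqqqqqqqnd3d3d3d3d3d3d3d3IiIiIiIiIiKIiIiIiqqqqqqqqqp3d3d3d3d3d3d3d3d3IiIiIiIiIoiIiIiKqqqqqqqqqnd3d3d3d3d3d3d3d3dyIiIiIiIi"/>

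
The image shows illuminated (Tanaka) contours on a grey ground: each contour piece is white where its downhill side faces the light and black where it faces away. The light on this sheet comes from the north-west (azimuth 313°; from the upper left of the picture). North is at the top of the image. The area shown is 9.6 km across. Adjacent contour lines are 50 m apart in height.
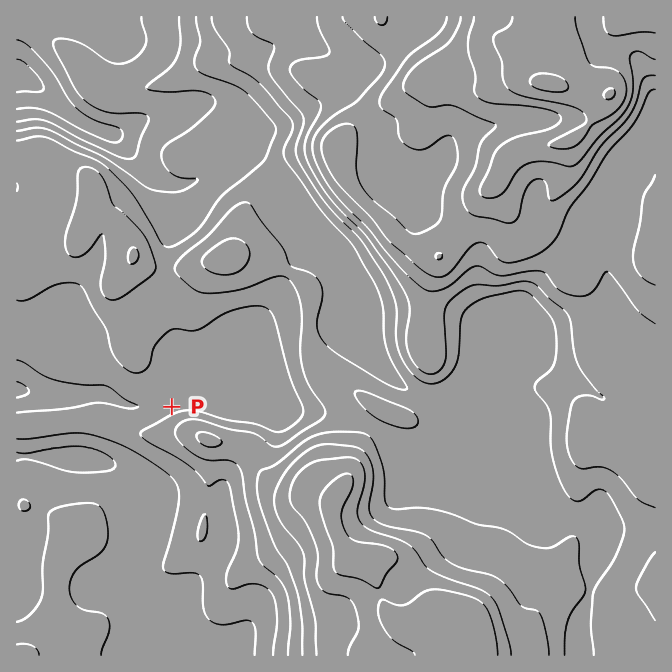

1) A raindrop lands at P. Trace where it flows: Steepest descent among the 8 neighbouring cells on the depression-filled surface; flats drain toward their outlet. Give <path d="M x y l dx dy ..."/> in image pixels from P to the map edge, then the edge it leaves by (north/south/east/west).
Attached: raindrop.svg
<path d="M172 407l0-9-8 0-10 5-4 0-1 2-22 0-20-10-65 0-2-2-8 0-2-1-10 0-3-2"/>
exit: west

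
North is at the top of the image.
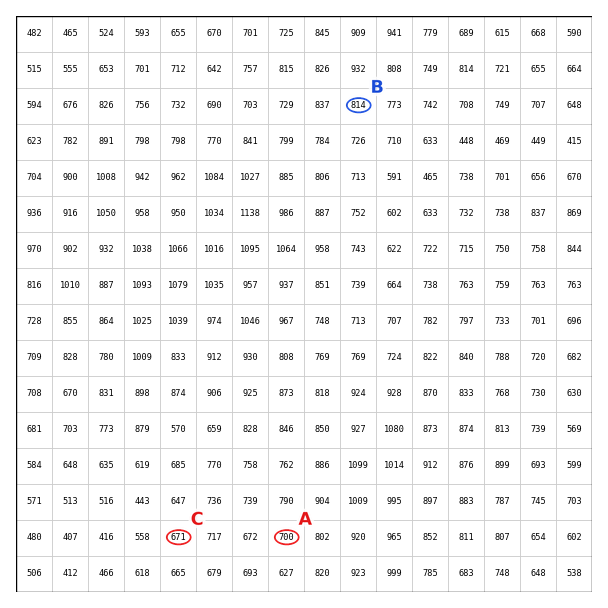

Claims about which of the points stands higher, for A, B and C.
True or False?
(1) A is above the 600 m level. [True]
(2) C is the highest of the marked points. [False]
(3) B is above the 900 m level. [False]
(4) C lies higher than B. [False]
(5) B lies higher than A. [True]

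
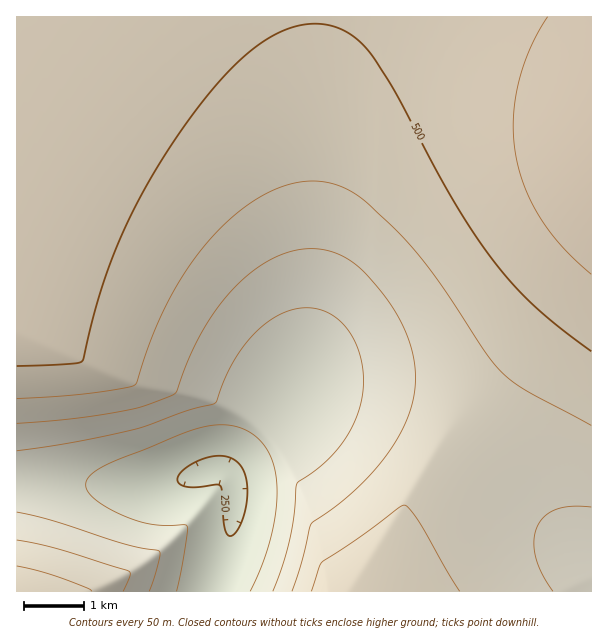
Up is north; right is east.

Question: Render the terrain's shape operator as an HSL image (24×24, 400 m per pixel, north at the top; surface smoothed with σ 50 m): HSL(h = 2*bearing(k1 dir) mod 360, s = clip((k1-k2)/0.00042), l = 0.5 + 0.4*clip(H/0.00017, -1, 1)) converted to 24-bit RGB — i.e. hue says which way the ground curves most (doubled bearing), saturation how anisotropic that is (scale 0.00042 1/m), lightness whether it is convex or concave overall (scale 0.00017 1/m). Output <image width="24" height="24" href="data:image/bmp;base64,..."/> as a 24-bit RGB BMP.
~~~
<image width="24" height="24" href="data:image/bmp;base64,Qk32BgAAAAAAADYAAAAoAAAAGAAAABgAAAABABgAAAAAAMAGAAATCwAAEwsAAAAAAAAAAAAAkI+pi42ok4u478/8+sz/mYi9ToWOK15xHURZJkNaSlVphGxs6vCwro+Gv4qJjoh9ioZ7hoJ4gX52fXl0enVxenFvh215mW2UkYyXiomUhIeRfIOPh3am/8z45ovgNFt1Hj1aIDdUPElid2Zu6fjGjHyGxoqQo4Z+jIN5h393gnp1fnVye3BveW1temtrfGpqjYhlioVkhYJifH1fbHNbVWZa/8zo5lvkIDhdHC1PMj1bZ19z4vrJhniBkHp/15OUjoB5iHt2g3Z0f3FxfG5xe2xve2pufGpsgHs5fnc5enQ3c3A1Zmg0S1YxQ1g0/5y3SCeaGiJLLTJSecJerd6Rf3V6iXd4tn9/wIWDinh2hXN0gXF0fm50fWx0fWtzfmtycm0ncmsncGgma2UlY2IkTFgiOFEhPVok1CZUJhtDLCtDt/6pbX5weHJ0hXdzjHt12JKPlHd5iHN4g3F4gG94f214f214gG55dXAxeG8xeG4xdm0xc28wZXQtQl0nNUwhPDwfJBojNYZSkfaYZW5ucW9tgXhwiX1xoIV1yoaIjHR9h3F8g298gW58gG99gXB+gXlXhHlXh3lXh3pXiYBXipVSXXFIRVQ5MzgtM2lgs//YWnNsYGtqaGxqfnlth4BukIdwvIt8oXWFjHGAhnB/g3B/gnGAgXOBi36PkoCRlIGRlYKQmIWKn5mIdXGKXoK2htn8l/75WHdzWGlpXGloY2poenpqhoNsjolum41vqXVzk3B/iXCAhXGAg3KBgXWBjIWpkIiqk4qrkZK7yd/x1eH2uszzkLLda4CKYW1uW2prWGhpWmhoX2lodXhpg4RrjIptk4pumH5vk29zinB7hnJ+g3R/gXeBi4auj5e/r83jrdLhhZiljn16h3h3fXV3cnB1ZmtwXmhtWmZrWmdqXmlqb3dpf4RsiIlujohvkIBvjnRwiXJ2hXR7g3d+gXp/k67EkLC8lIeBkYJ9kn98kHt6i3h6g3V6e3F7bGp1YmZxXWVuW2ZtXWluaXhpe4RugodwiYdyioBzinlzh3V1hXd6g3p9gn2AiYOAi4N+joJ+kIB9kX58kHt8jXh9iHV+gXJ/dGx7Z2Z2YGVzXmdyX2pyanpzeIRyfYV0hYZ2h4F3h3x4hnl5hXt8g35/goGBh4J/ioJ+jIF+jn99kHx8kHt+j3l/i3aBhnOEe26Bbml8ZGV5YWd4YGt4a359doV1eYN3f4N6hIJ7hX98hX5+hX+BhIKDg4SEhoF/iIF/i4B+jX5+j31+j3yAj3qCjXeEinSHgHCFdGyCaWd/ZGh+Y21+bHyCeId8eYR+fIJ+gIJ/g4GBhYKDhoOFhYSGhIeIhYB/h4B/iX9+i35+jX1/jnyBjnuDjXmGi3aKg3KJeG6GbmqEZ2qDZm6DbXyGe4mDeYaGfISFf4OEgYKFg4OGhIWIhYeJhomKhYB/hoB/iH9/in5/i36AjH2CjXyEjXqHjHiLhXSLe3GJcm2IamyHaHCGbnuIfIuIeISIeoOHfYOHgISIg4WJhYeKhomLhouMhIB/hX9/h39/iH+Ain6Bi32Di32FjHuIi3mLhXaLfXOKdXCJbW6Ja3KJb3uKfYyLeIKJeYKJfIOJf4WJgoaKhIiLhoqLh4yMg4B/hH9/hn9/h3+AiH6BiX6Din2FinyHinuKhXiKfnWKd3OJcHGJbnSJcHuKfYuMd4GJeYKJe4OJfoWJgYeKhImLhYuLhoyLg4B/hH9/hX+Ahn+Ah3+BiH6CiH6EiX2HiHyJhHqJf3eJeHWJcnOJcXaJcXyJfYmKd4CIeIKIe4OIfYaJgIiJg4qKhYqJhouJgn9/g39/hH+AhX+Ahn+Bhn+Ch36Eh32GhnyHg3uHf3mHeneHdXaHc3iHc3yIfIeJd4CHeIGHeoSHfYaIf4iIgYmHg4mHhImGgn9/gn+Ag3+AhH+AhX+BhX+Chn6Dhn6EhX2Gg3yGf3qGe3iGd3eGdXmGdX2GfIWHeICFeIGFeoSGfIaGfoeFgIiEgoiEg4iDgX9/gn+Ag3+Ag3+AhH+BhH+BhX+ChX6DhX2Fgn2Ef3uEfHqEeHmEd3qEdn2Ee4OFeICEeIKEeoSEe4WEfYaDf4aCgIeBgYeBgX9/gX+Agn+Ag3+Ag3+Ag3+BhH+ChH6ChH6Egn2EgHyDfXuDenqDeHuDeH2De4KDeYCCeYKDeoODe4SCfIWAfYaAfoZ/gYZ/gX9/gX+Agn+Agn+Ag3+Ag3+Bg3+Bg36Cg36Dgn2DgH2DfnyCe3uCenyCeX6Ce4GCeYCCeYKCeoOBeoSAe4R/fIV+fYV9gIZ+"/>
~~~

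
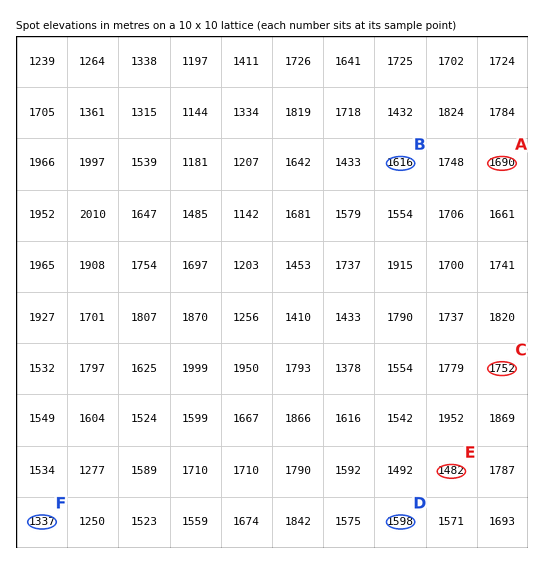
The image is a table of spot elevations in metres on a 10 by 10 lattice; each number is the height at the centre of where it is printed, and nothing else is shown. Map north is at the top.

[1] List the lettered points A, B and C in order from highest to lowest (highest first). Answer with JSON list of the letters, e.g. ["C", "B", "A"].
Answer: ["C", "A", "B"]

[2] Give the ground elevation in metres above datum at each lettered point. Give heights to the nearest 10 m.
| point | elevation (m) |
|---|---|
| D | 1600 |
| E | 1480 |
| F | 1340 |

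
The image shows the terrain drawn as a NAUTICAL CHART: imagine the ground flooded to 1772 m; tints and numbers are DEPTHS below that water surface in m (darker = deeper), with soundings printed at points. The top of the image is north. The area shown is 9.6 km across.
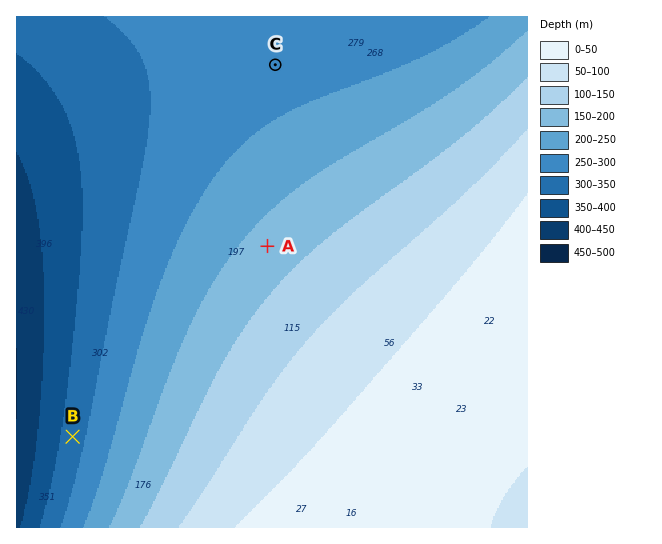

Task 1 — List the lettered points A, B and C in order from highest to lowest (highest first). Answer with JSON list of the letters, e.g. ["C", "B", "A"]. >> ["A", "C", "B"]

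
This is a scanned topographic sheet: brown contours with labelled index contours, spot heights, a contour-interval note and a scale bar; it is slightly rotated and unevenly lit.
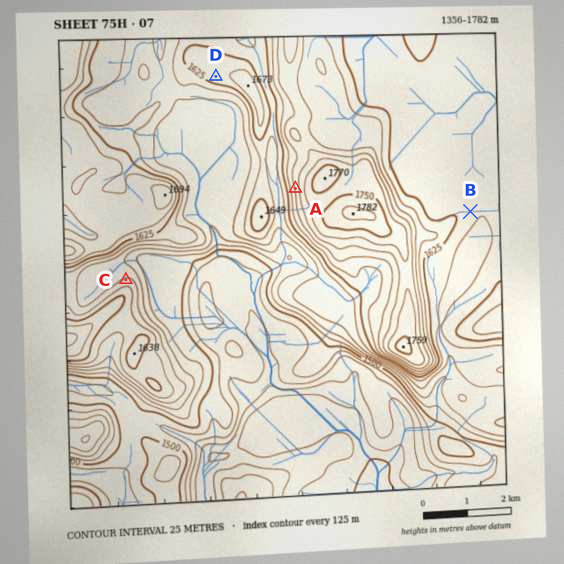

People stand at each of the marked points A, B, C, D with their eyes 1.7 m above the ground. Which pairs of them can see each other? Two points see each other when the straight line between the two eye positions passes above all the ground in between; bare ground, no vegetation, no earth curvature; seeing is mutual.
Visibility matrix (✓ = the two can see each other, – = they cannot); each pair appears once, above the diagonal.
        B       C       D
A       –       ✓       ✓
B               –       –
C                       –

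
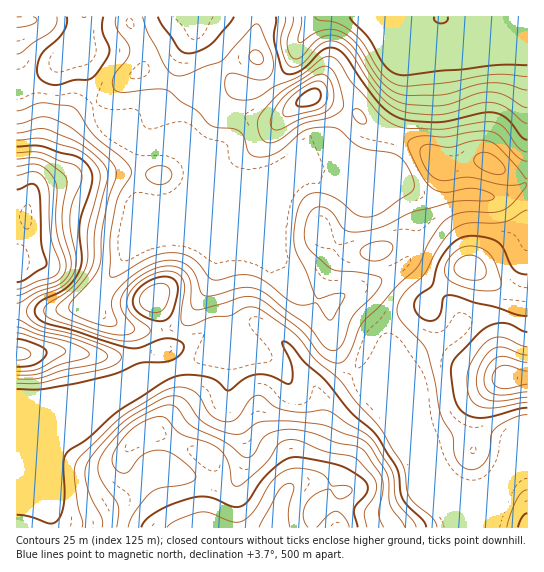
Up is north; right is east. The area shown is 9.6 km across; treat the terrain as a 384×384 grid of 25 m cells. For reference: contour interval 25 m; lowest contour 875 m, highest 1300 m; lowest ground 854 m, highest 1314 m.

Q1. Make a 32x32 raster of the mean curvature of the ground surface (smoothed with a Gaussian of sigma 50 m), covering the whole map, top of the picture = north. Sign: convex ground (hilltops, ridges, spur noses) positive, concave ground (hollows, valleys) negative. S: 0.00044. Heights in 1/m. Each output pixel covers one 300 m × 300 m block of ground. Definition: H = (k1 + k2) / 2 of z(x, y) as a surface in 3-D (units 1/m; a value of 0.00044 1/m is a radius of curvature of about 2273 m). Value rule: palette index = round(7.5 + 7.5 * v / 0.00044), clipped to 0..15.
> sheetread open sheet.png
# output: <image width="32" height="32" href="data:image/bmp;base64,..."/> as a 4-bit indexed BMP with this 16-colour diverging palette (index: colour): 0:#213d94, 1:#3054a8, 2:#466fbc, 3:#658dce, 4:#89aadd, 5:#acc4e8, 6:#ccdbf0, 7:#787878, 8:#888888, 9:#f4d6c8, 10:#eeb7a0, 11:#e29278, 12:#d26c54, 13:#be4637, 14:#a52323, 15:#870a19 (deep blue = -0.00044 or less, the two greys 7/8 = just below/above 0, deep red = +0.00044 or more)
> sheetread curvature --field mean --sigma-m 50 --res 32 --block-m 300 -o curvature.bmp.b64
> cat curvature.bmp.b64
<image width="32" height="32" href="data:image/bmp;base64,Qk12AgAAAAAAAHYAAAAoAAAAIAAAACAAAAABAAQAAAAAAAACAAATCwAAEwsAABAAAAAAAAAAlD0hAKhUMAC8b0YAzo1lAN2qiQDoxKwA8NvMAHh4eACIiIgAyNb0AKC37gB4kuIAVGzSADdGvgAjI6UAGQqHAJdmZXmpmZh6pljGWspXd0xnV5dmeIqVWbdXhndCd3dad1eYh3ZmZVnbiM/YB3d3d3dYqqd2RpdWq7qZujd2hnd3aJzHRYzYRXh3m5RHablnd3Un3qqrlmm7l3uBd2eIV3d3YY7qdkR4iHh3RXd3djJ3d3YUraZEmFRYhVd2eJhjAjRncymYdpplinR3dXeN6olVQ0ZTZ4eIZ8lnd3WHff3/zf/piGVmZmukandniGrH/v/8iL2oZ2e9YVuHZ3Zpk5NWMAAlWqeL2FRbp3iFVmRQABNs6zWpzHRmaJmclWVXk0EVj/5yWKlEd1Rou3Rnmfz7Myfv1UZ1VXhkRGiay4e6/ZUyWIVWZnV5maY0r/tliqeFVkNGd3dnqZvKdWqodot1dEd3d3d3Ztp3iYZoiJicdZVHd3d3d3bLdVeYeZd6nIWmNmd3d3h2qWZWdkMxJ66ZuVaZZ3d3d2V3djaWRYedjNqHqmd3dmd3d2U76q74eWqVRmZ3d4lVd2d2j7m9klhnQ3d3dmVrsiRpq7uJqpNZd1d3h2epiflFfLl2Z3mkWHh3dneImGW//GylZ1aJhWdoeKh4iYVjOv5bc1d3mpeGV2eqqImWe1CtizJWZlZ3lkVlaJdXic9wb9kkZmVVVZh1Z3qXZWebUE3FRnd3d3esx1nLdnaGm7cjQ2eJqXd3"/>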